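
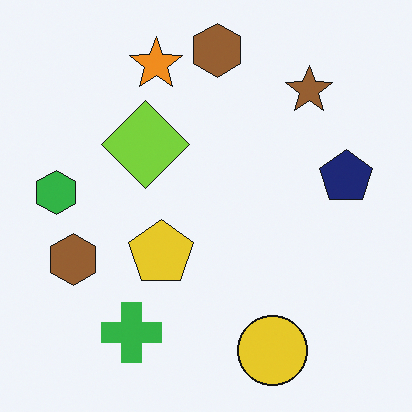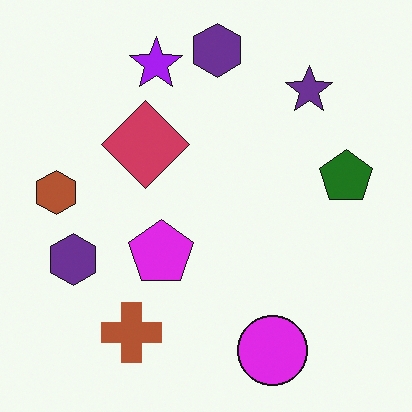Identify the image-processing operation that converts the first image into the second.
This is the original image hue-shifted through roughly half the color wheel.

Every shape's color has rotated by the same amount around the hue wheel — a uniform hue shift.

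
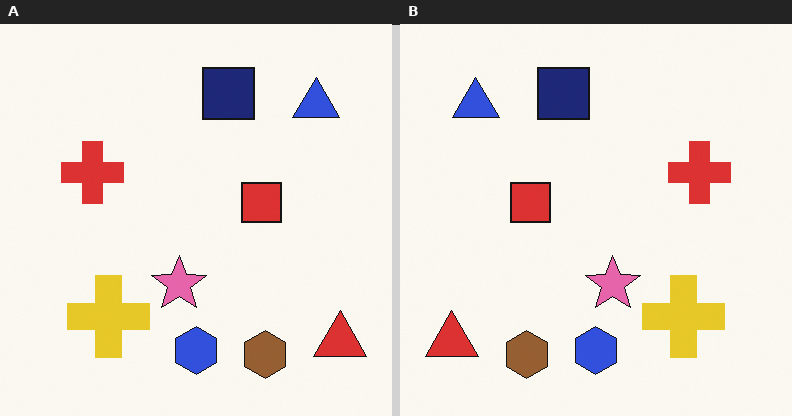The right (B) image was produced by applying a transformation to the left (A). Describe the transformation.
The image was flipped horizontally (left ↔ right).

The red triangle is in the bottom-right of the left (A) image and the bottom-left of the right (B) — shapes on opposite sides of the vertical midline have swapped in a mirror flip.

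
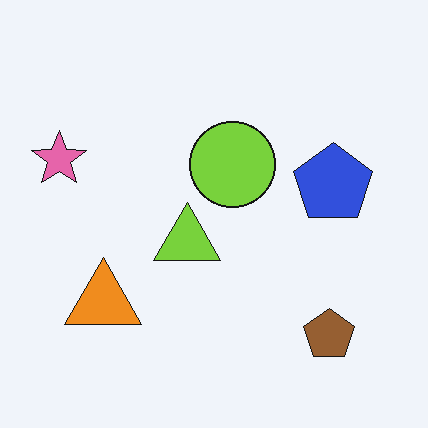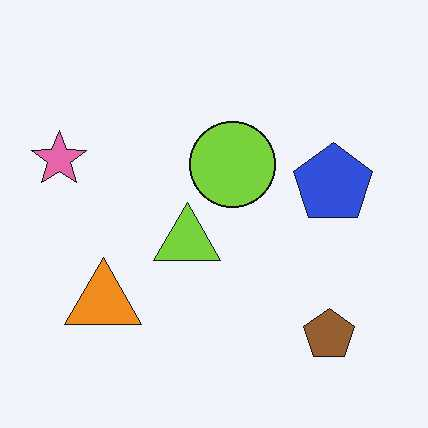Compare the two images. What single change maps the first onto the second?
JPEG-compressed with visible artifacts.

Blocky 8×8 compression artifacts appear around shape edges and the flat background shows ringing — characteristic JPEG degradation.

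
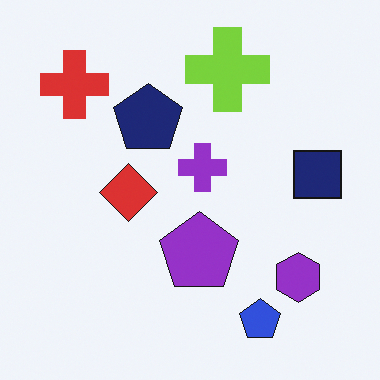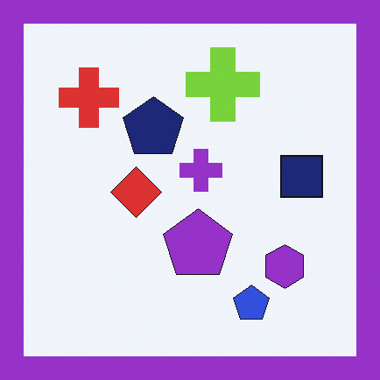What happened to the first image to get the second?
It was framed with a purple border.

A solid purple frame runs around the edge of the second image, with the content slightly shrunk inside it.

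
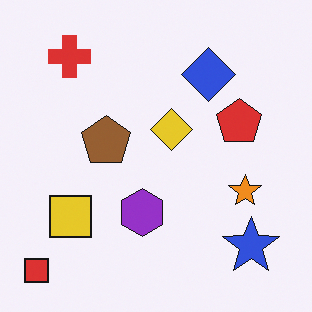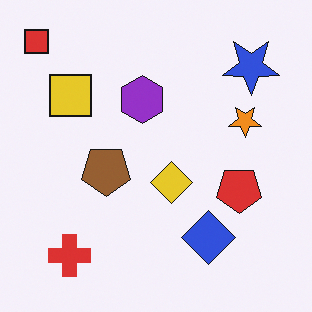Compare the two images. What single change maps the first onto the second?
The image was flipped vertically (top ↔ bottom).

The red square is in the bottom-left of the first image and the top-left of the second — shapes on opposite sides of the horizontal midline have swapped in a mirror flip.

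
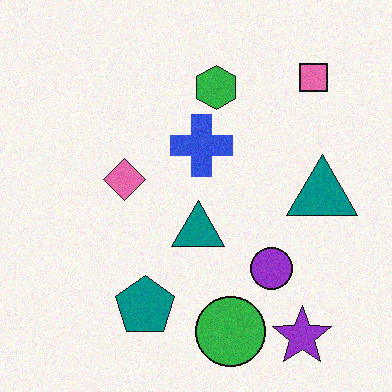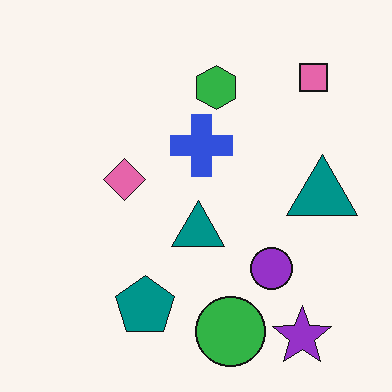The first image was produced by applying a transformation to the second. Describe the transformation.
The image was degraded with light additive noise.

Random speckle covers the whole image, including the flat background.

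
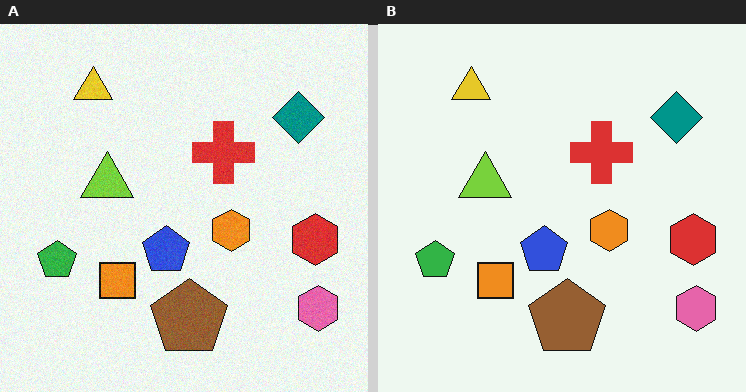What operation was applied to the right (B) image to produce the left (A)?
The transformation is: degraded with subtle gaussian noise.

Random speckle covers the whole image, including the flat background.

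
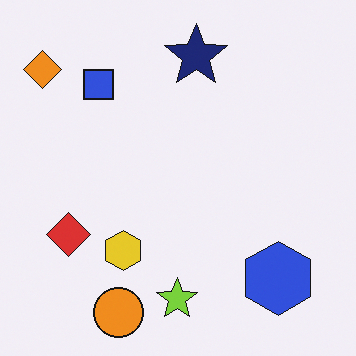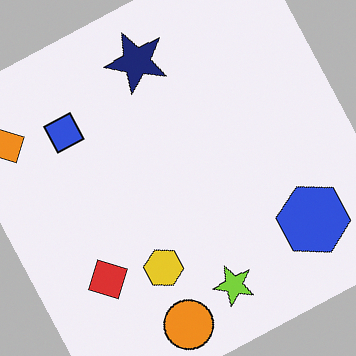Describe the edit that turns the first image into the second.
The image was rotated counter-clockwise by a moderate amount.

Every shape is tilted by the same angle and the image corners show triangular fill wedges — a whole-image rotation by a non-right angle.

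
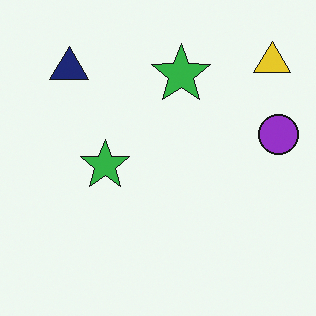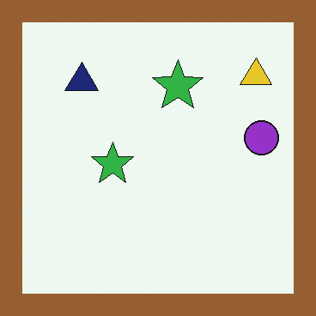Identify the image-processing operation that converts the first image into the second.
The second image is the first framed with a brown border.

A solid brown frame runs around the edge of the second image, with the content slightly shrunk inside it.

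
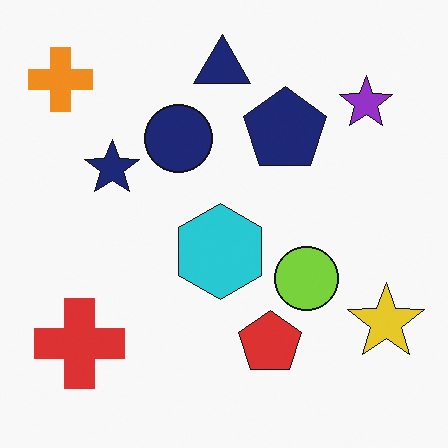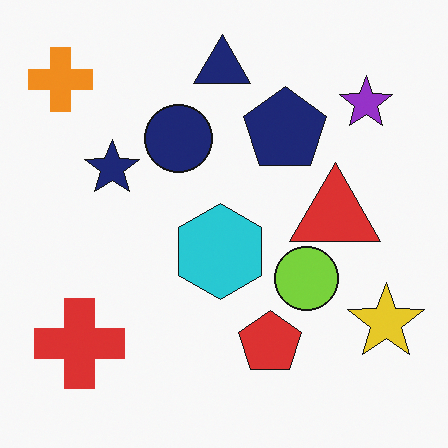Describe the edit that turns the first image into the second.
The second image is the first overlaid with an additional red triangle.

A red triangle appears in the second image that is absent from the first.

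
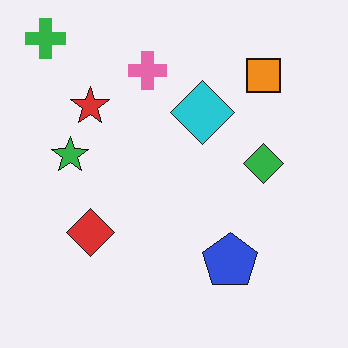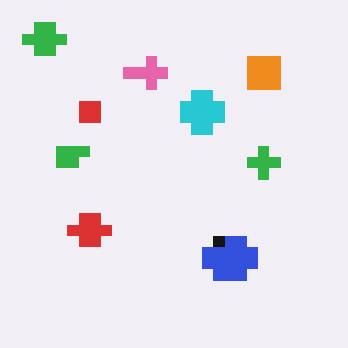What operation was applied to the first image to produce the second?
This is the original image coarsely pixelated.

Shapes are reduced to large square blocks; fine edges and outlines are lost — a downscale-then-upscale (mosaic) effect.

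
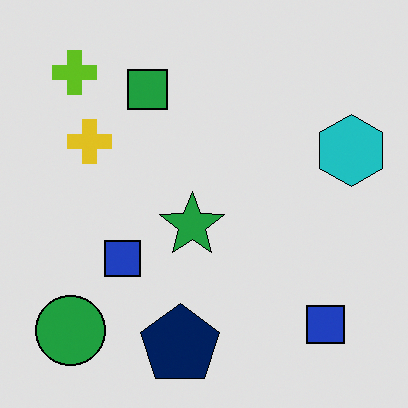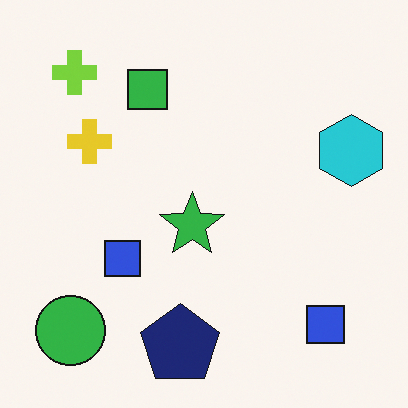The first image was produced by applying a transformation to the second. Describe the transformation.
This is the original image posterized to a reduced palette.

Each flat color has snapped to a coarser quantized level — most visibly, the near-white background has dropped to a flat grey.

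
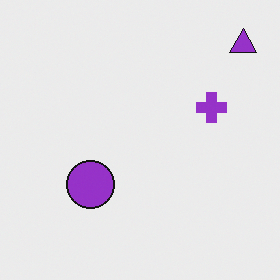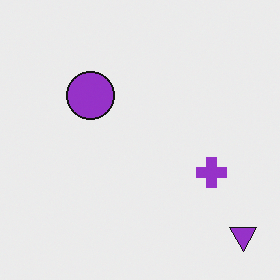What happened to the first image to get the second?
It was flipped vertically (top ↔ bottom).

The purple triangle is in the top-right of the first image and the bottom-right of the second — shapes on opposite sides of the horizontal midline have swapped in a mirror flip.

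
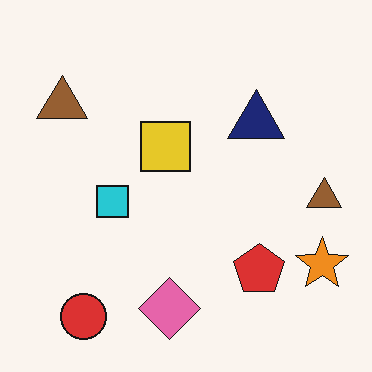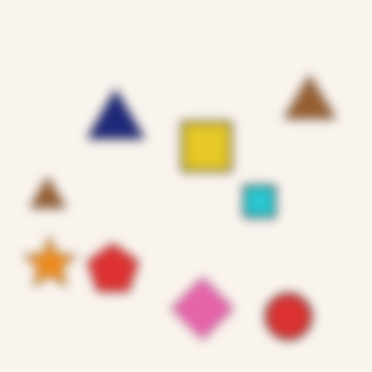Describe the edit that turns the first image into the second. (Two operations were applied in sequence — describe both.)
Flipped horizontally (left ↔ right), then strongly gaussian-blurred.

The orange star is in the bottom-right of the first image and the bottom-left of the second — shapes on opposite sides of the vertical midline have swapped in a mirror flip. Shape edges and outlines are uniformly softened across the whole image.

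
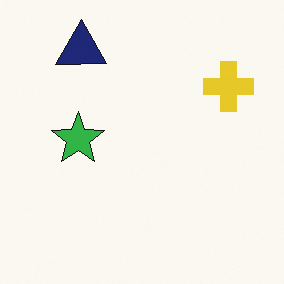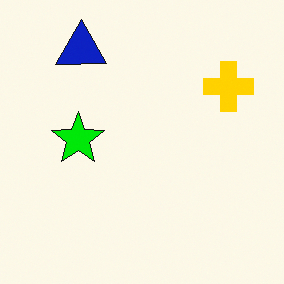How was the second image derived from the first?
Made much more vivid (saturation change).

All colors are more vivid — a global saturation change.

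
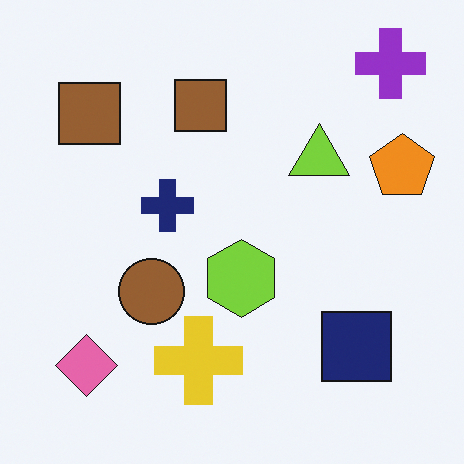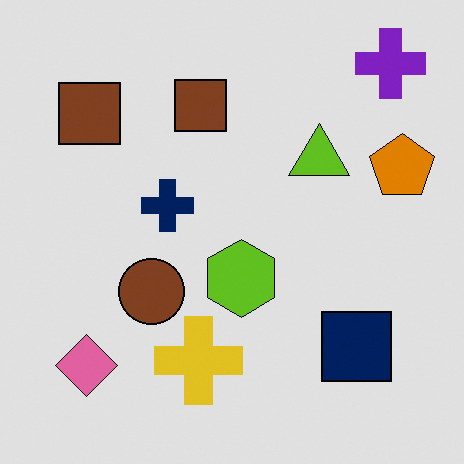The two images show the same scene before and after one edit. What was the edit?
Moderately posterized.

Each flat color has snapped to a coarser quantized level — most visibly, the near-white background has dropped to a flat grey.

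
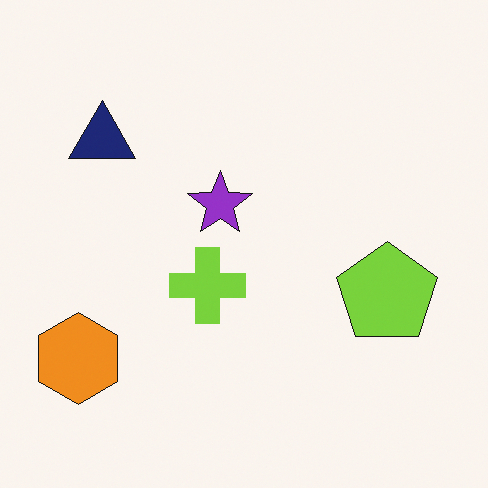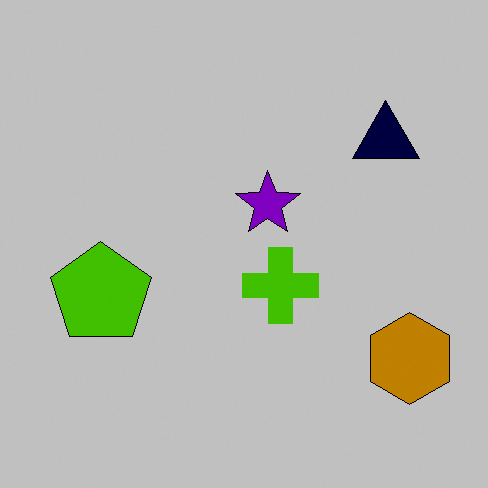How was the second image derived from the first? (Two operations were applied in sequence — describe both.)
The image was aggressively posterized, then flipped horizontally (left ↔ right).

Each flat color has snapped to a coarser quantized level — most visibly, the near-white background has dropped to a flat grey. The orange hexagon is in the bottom-left of the first image and the bottom-right of the second — shapes on opposite sides of the vertical midline have swapped in a mirror flip.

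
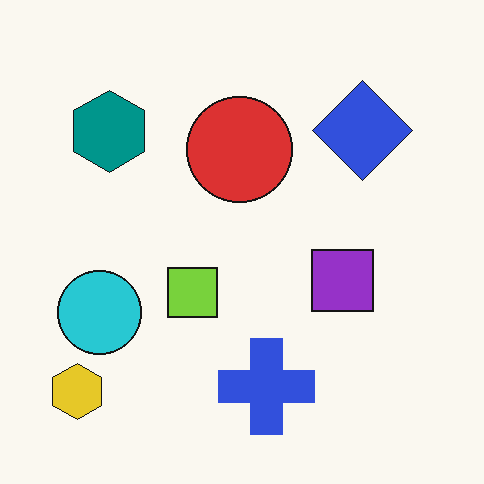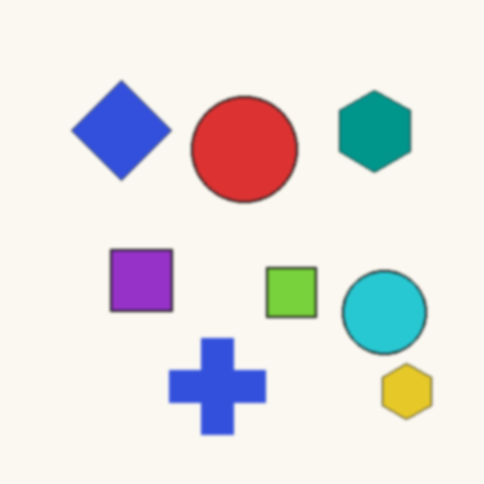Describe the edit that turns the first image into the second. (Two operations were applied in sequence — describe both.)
The transformation is: flipped horizontally (left ↔ right), then lightly blurred.

The yellow hexagon is in the bottom-left of the first image and the bottom-right of the second — shapes on opposite sides of the vertical midline have swapped in a mirror flip. Shape edges and outlines are uniformly softened across the whole image.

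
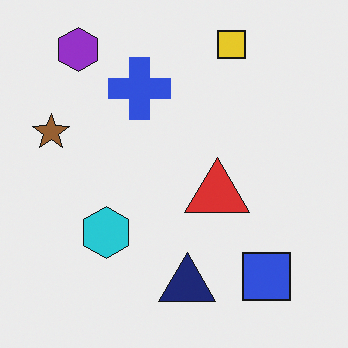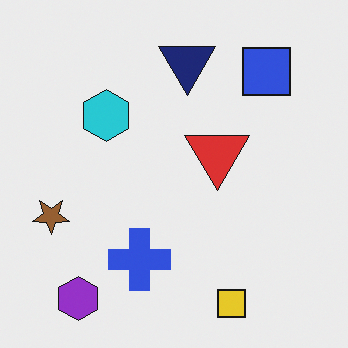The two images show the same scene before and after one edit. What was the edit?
It was flipped vertically (top ↔ bottom).

The yellow square is in the top of the first image and the bottom of the second — shapes on opposite sides of the horizontal midline have swapped in a mirror flip.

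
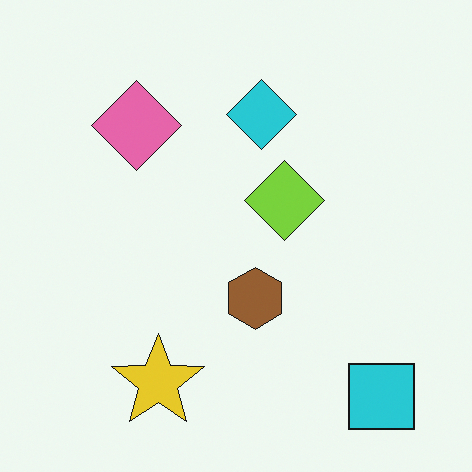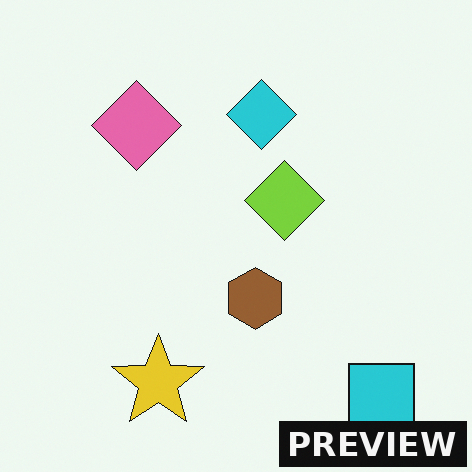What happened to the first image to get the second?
This is the original image watermarked with the text "PREVIEW" in the lower-right corner.

A dark label reading "PREVIEW" appears in the lower-right corner.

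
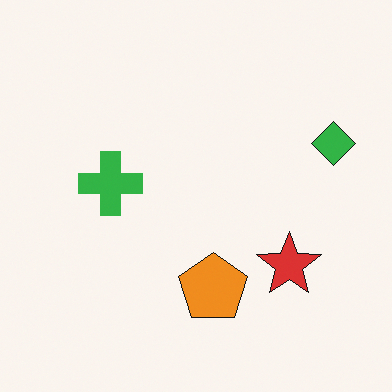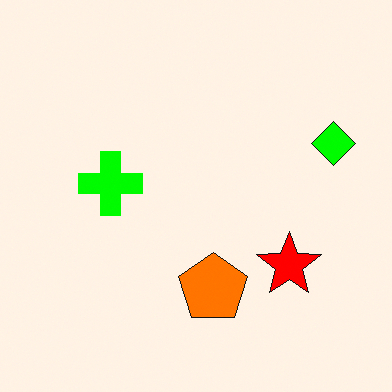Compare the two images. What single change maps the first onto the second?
It was made much more vivid (saturation change).

All colors are more vivid — a global saturation change.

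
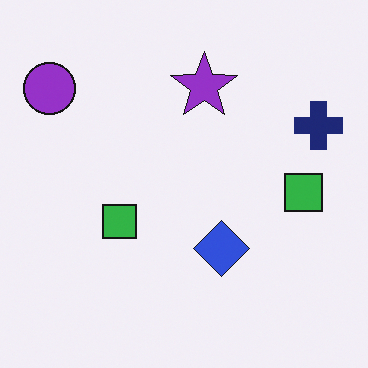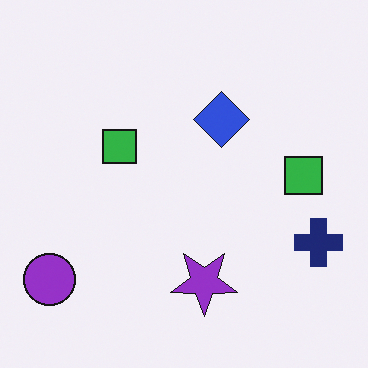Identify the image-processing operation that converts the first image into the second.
Flipped vertically (top ↔ bottom).

The purple star is in the top of the first image and the bottom of the second — shapes on opposite sides of the horizontal midline have swapped in a mirror flip.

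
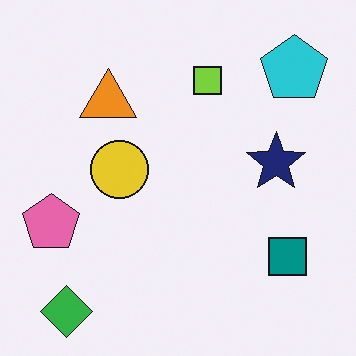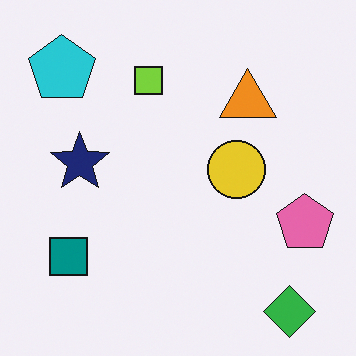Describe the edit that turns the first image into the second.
The image was flipped horizontally (left ↔ right).

The pink pentagon is in the left of the first image and the right of the second — shapes on opposite sides of the vertical midline have swapped in a mirror flip.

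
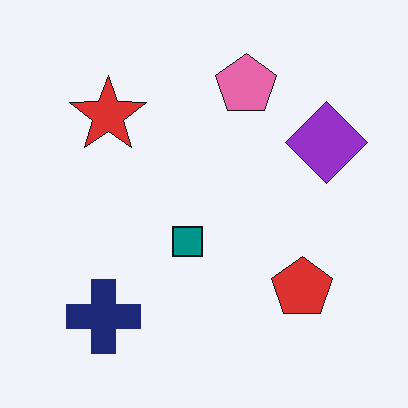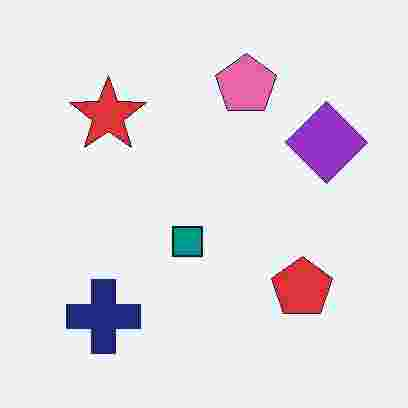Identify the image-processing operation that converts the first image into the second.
It was degraded with heavy JPEG compression.

Blocky 8×8 compression artifacts appear around shape edges and the flat background shows ringing — characteristic JPEG degradation.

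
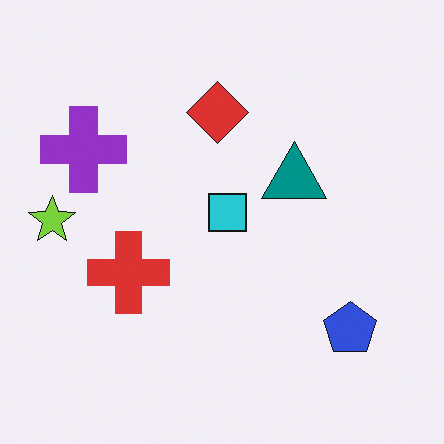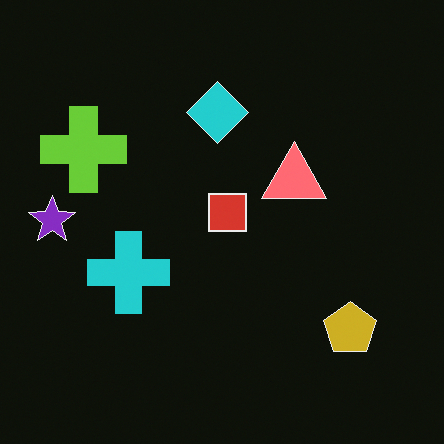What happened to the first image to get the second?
The image was color-inverted (negative).

The light background has become dark and every shape's color is its complement — a photographic negative.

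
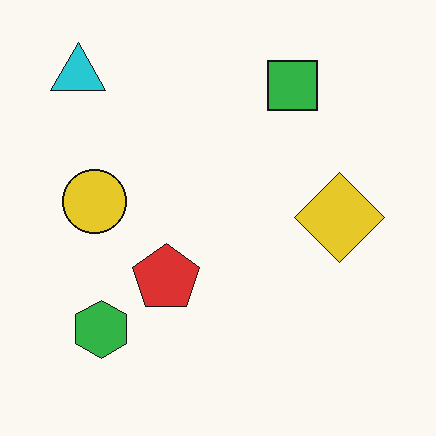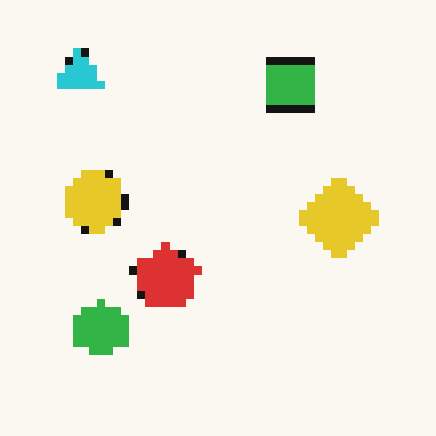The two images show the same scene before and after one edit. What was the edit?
Moderately pixelated.

Shapes are reduced to large square blocks; fine edges and outlines are lost — a downscale-then-upscale (mosaic) effect.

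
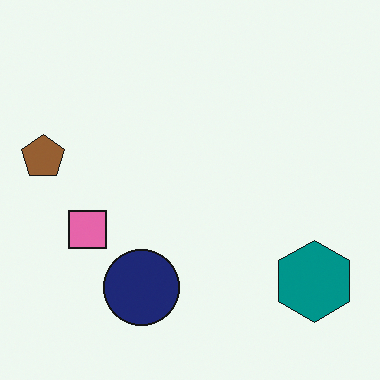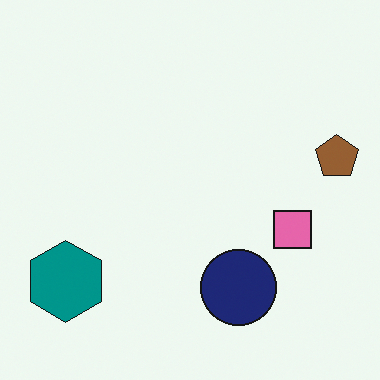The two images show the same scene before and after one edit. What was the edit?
The second image is the first flipped horizontally (left ↔ right).

The brown pentagon is in the left of the first image and the right of the second — shapes on opposite sides of the vertical midline have swapped in a mirror flip.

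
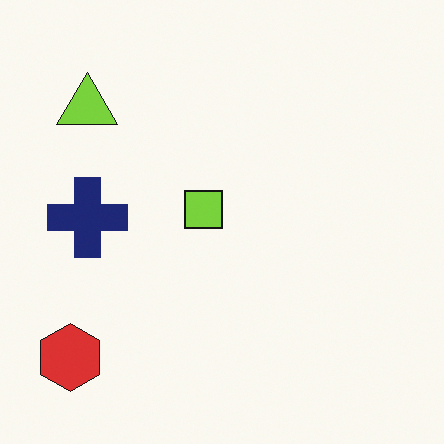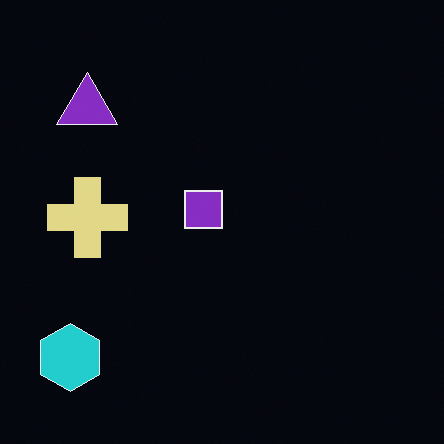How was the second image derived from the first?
It was color-inverted (negative).

The light background has become dark and every shape's color is its complement — a photographic negative.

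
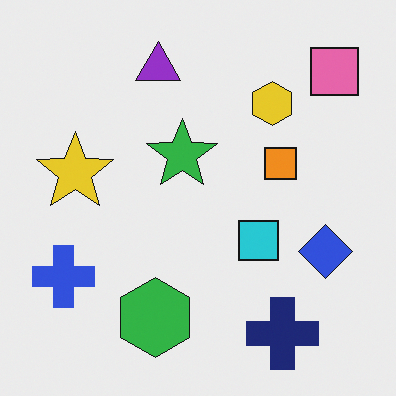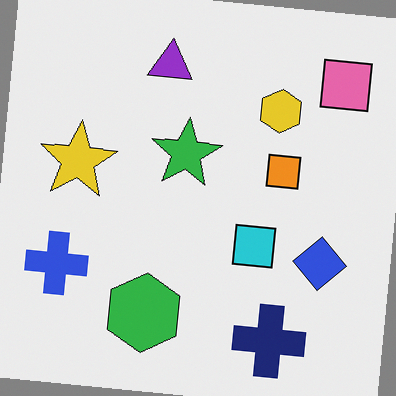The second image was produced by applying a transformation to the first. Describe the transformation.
This is the original image rotated clockwise by a slight angle.

Every shape is tilted by the same angle and the image corners show triangular fill wedges — a whole-image rotation by a non-right angle.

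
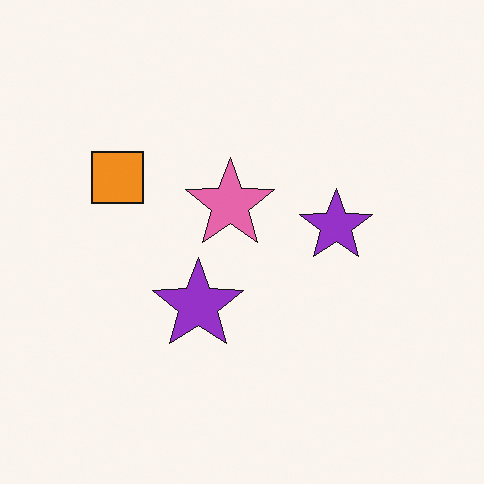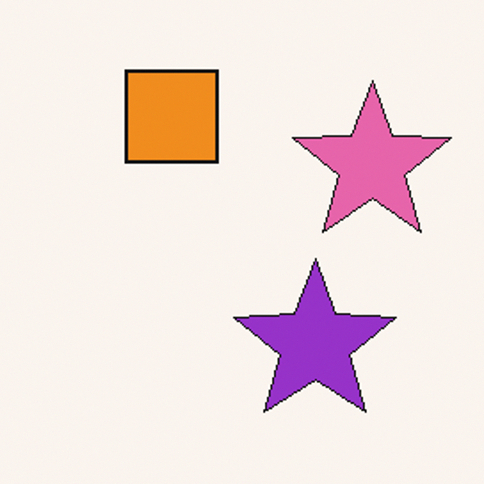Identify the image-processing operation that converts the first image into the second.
Cropped to a noticeably smaller region and rescaled.

The visible shapes are larger and the field of view is narrower; shapes near the original edges may be partly or wholly outside the frame — a crop-and-rescale.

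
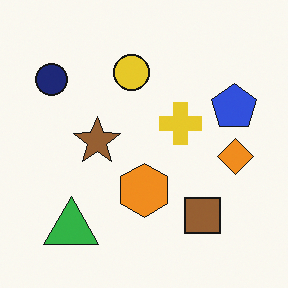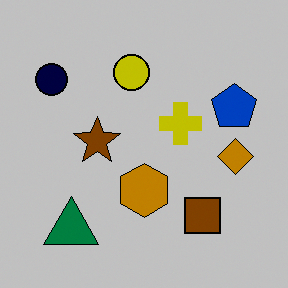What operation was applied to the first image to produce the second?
The transformation is: heavily posterized to just a handful of flat colors.

Each flat color has snapped to a coarser quantized level — most visibly, the near-white background has dropped to a flat grey.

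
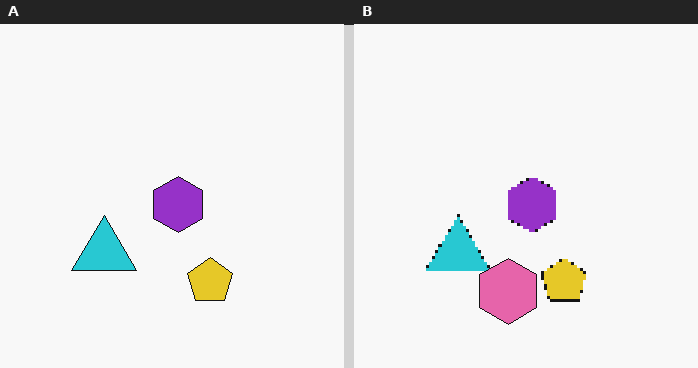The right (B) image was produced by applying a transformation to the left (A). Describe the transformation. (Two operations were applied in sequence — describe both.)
The transformation is: mildly pixelated, then overlaid with an additional pink hexagon.

Shapes are reduced to large square blocks; fine edges and outlines are lost — a downscale-then-upscale (mosaic) effect. A pink hexagon appears in the right (B) image that is absent from the left (A).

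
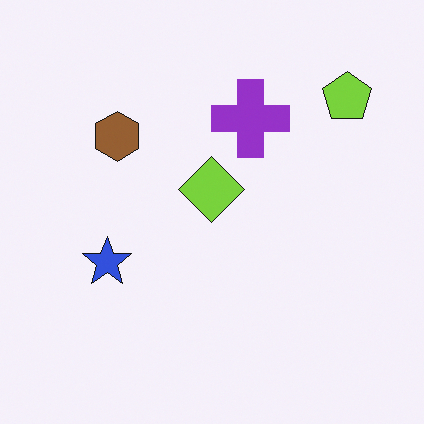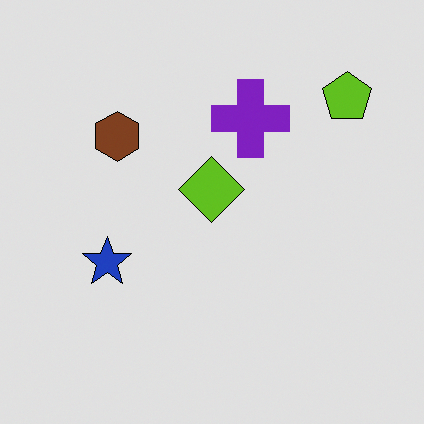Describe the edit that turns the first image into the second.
The transformation is: posterized to a reduced palette.

Each flat color has snapped to a coarser quantized level — most visibly, the near-white background has dropped to a flat grey.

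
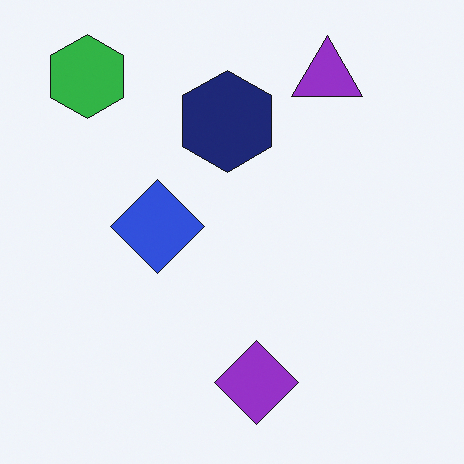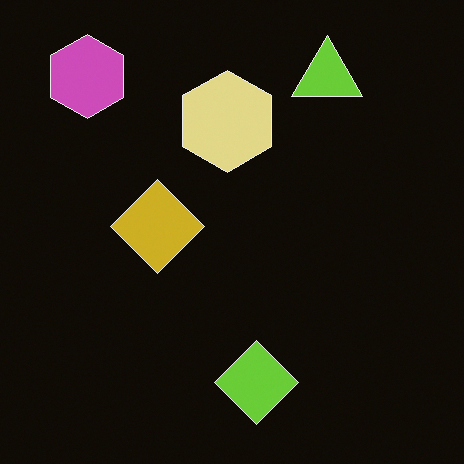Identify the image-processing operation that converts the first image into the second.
It was color-inverted (negative).

The light background has become dark and every shape's color is its complement — a photographic negative.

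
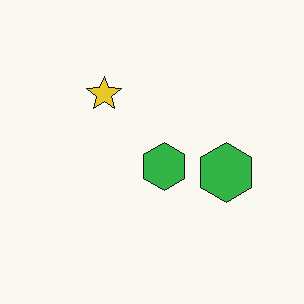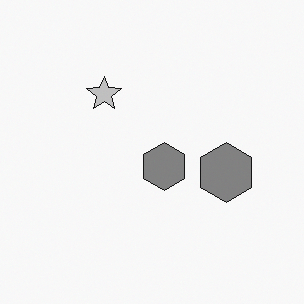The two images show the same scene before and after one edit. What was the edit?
The image was converted to grayscale.

All color is removed — every shape is now a shade of grey.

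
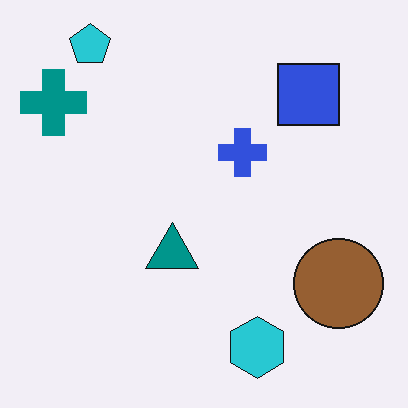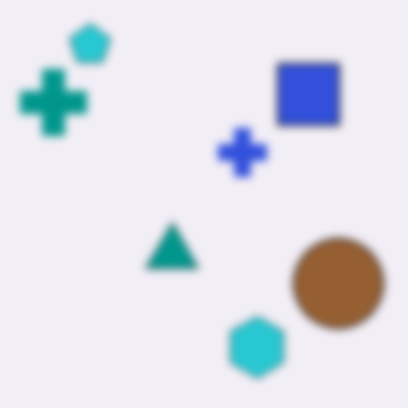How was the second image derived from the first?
The image was moderately blurred.

Shape edges and outlines are uniformly softened across the whole image.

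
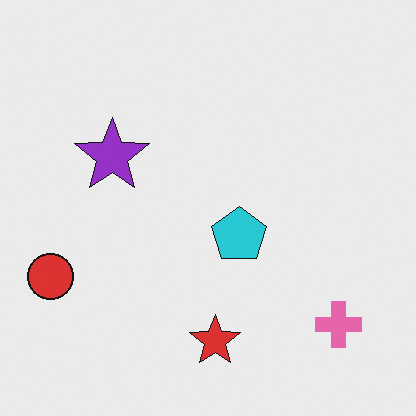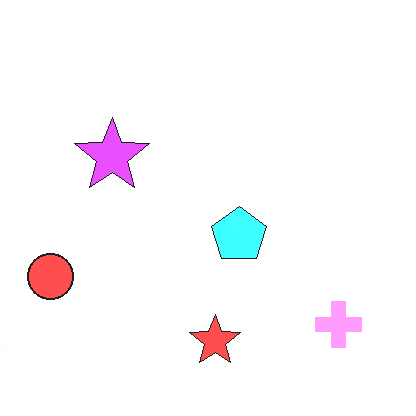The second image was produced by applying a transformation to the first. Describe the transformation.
This is the original image brightened a lot.

Every pixel — background and shapes alike — is uniformly brightened.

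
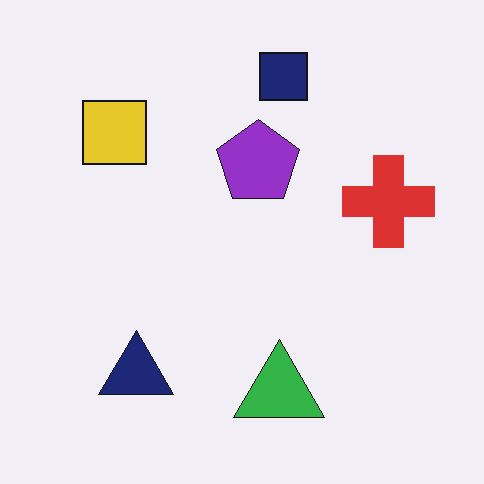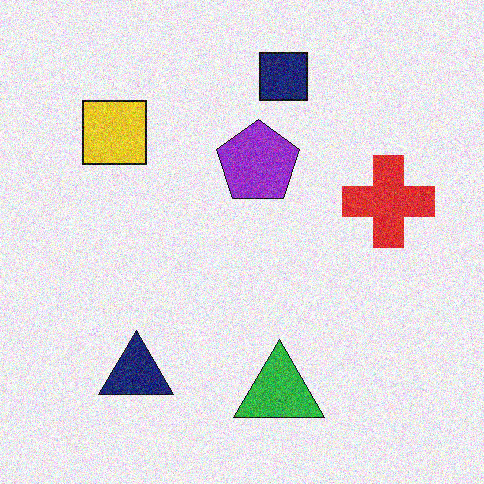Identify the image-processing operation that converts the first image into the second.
This is the original image degraded with visible gaussian noise.

Random speckle covers the whole image, including the flat background.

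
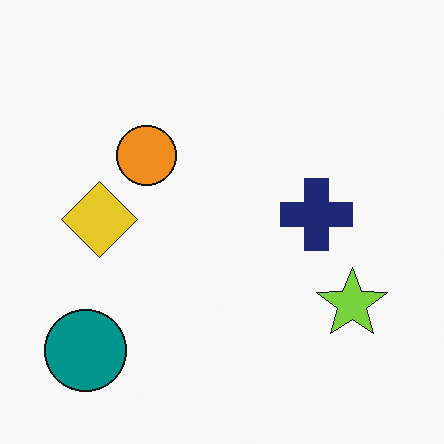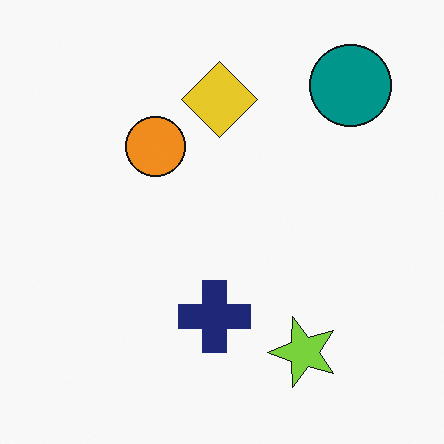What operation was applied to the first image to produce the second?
It was transposed (reflected across the top-left ↔ bottom-right diagonal).

Shapes have swapped their row and column positions — what was in the top-right is now in the bottom-left — a diagonal reflection.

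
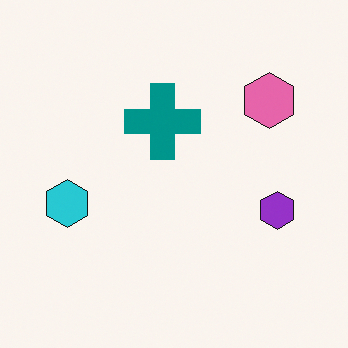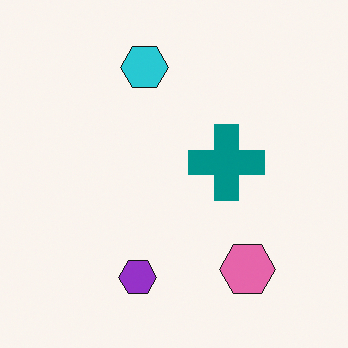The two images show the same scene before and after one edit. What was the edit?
Rotated 90° clockwise.

The pink hexagon sits in the top-right of the first image and the bottom-right of the second — consistent with a whole-image 90° clockwise rotation.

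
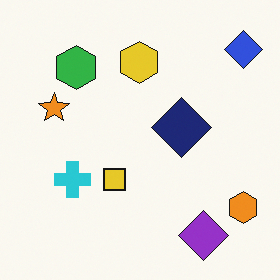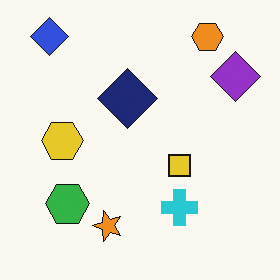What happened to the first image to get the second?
This is the original image rotated 90° counter-clockwise.

The blue diamond sits in the top-right of the first image and the top-left of the second — consistent with a whole-image 90° counter-clockwise rotation.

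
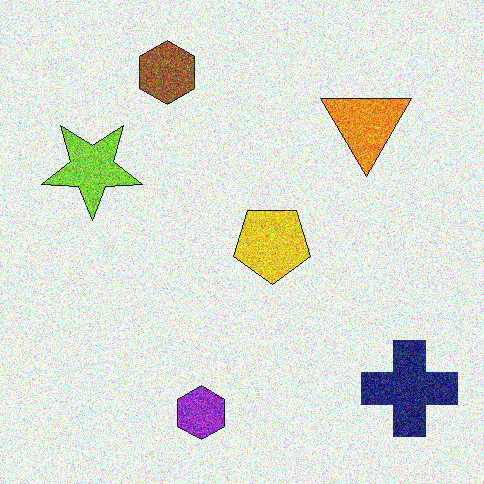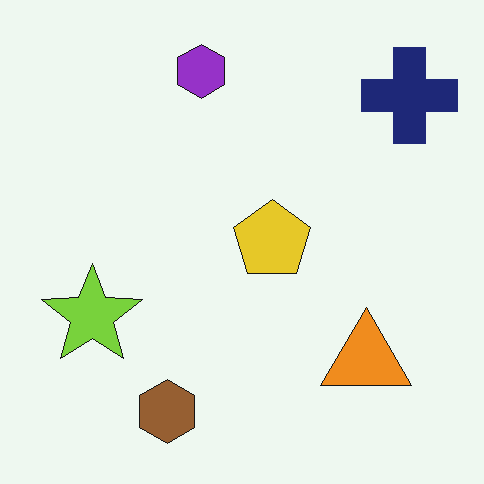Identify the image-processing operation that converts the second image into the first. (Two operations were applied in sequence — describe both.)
Flipped vertically (top ↔ bottom), then degraded with strong gaussian noise.

The purple hexagon is in the top of the second image and the bottom of the first — shapes on opposite sides of the horizontal midline have swapped in a mirror flip. Random speckle covers the whole image, including the flat background.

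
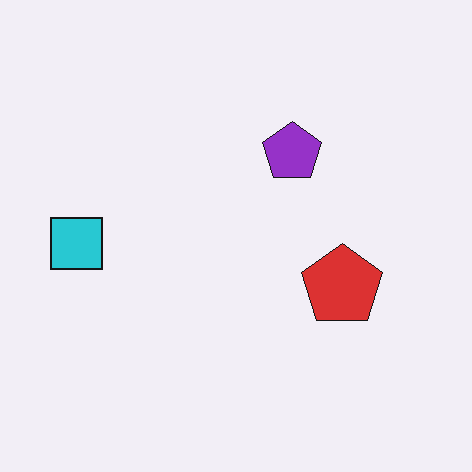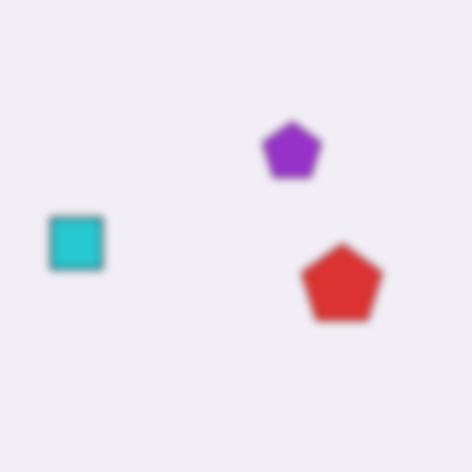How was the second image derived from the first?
The second image is the first noticeably gaussian-blurred.

Shape edges and outlines are uniformly softened across the whole image.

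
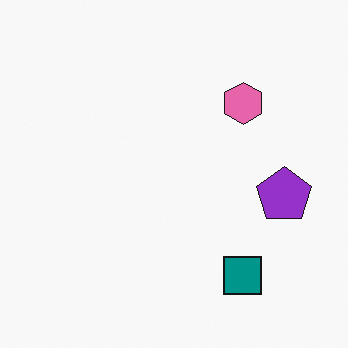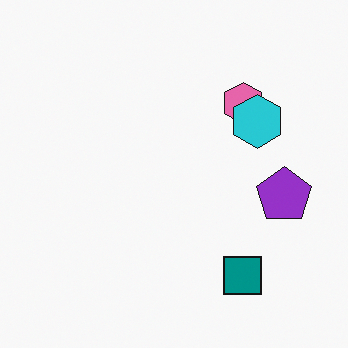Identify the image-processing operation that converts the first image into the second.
It was overlaid with an additional cyan hexagon.

A cyan hexagon appears in the second image that is absent from the first.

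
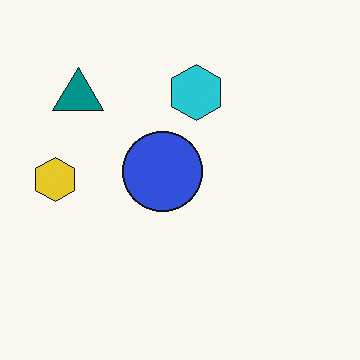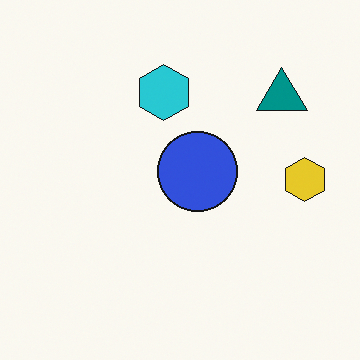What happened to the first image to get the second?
The second image is the first flipped horizontally (left ↔ right).

The yellow hexagon is in the left of the first image and the right of the second — shapes on opposite sides of the vertical midline have swapped in a mirror flip.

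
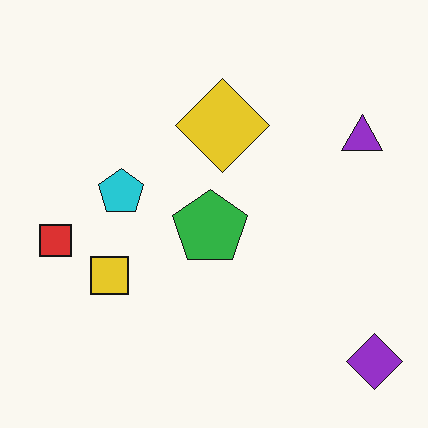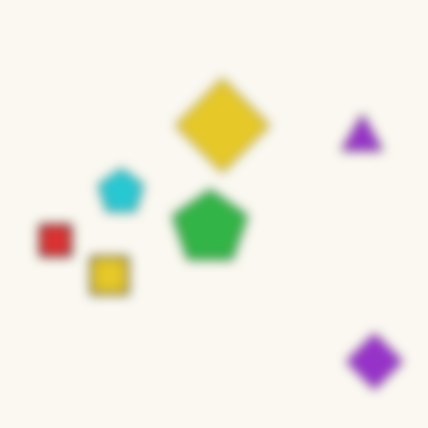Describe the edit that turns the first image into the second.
It was heavily blurred.

Shape edges and outlines are uniformly softened across the whole image.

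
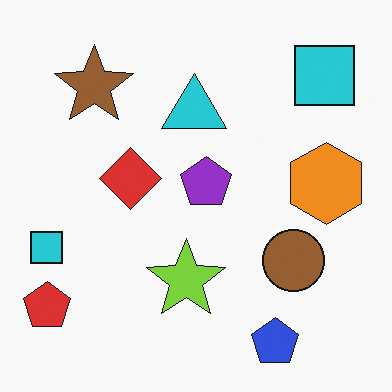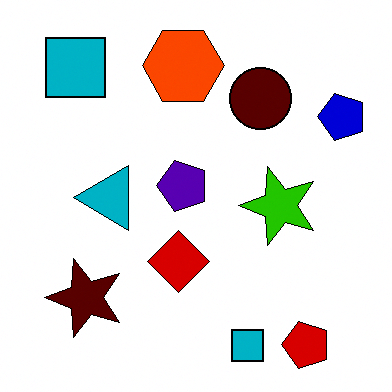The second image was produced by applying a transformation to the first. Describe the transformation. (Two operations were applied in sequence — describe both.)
Rotated 90° counter-clockwise, then boosted in contrast.

The red pentagon sits in the bottom-left of the first image and the bottom-right of the second — consistent with a whole-image 90° counter-clockwise rotation. Tones are pushed away from mid-grey across the whole image — a global contrast change.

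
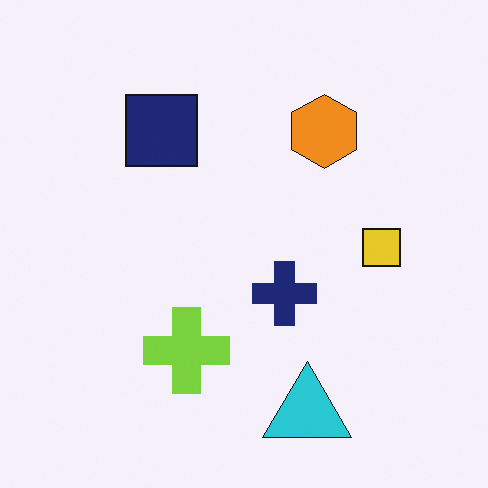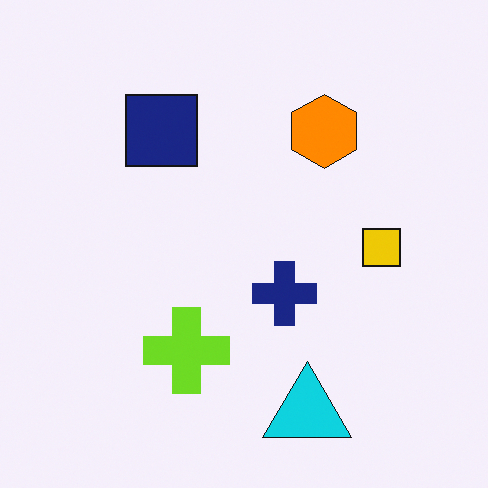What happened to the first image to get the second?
It was slightly oversaturated.

All colors are more vivid — a global saturation change.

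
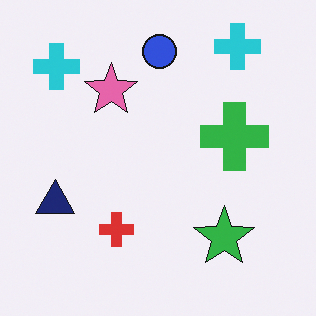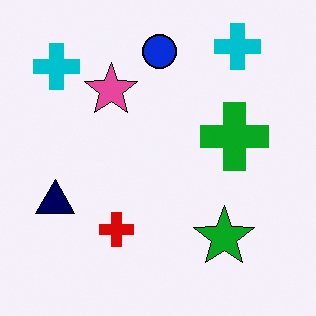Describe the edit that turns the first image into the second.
Given slightly increased contrast.

Tones are pushed away from mid-grey across the whole image — a global contrast change.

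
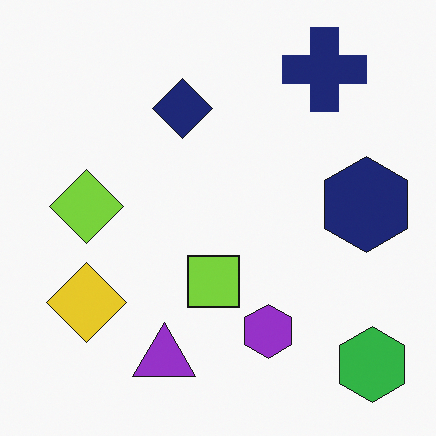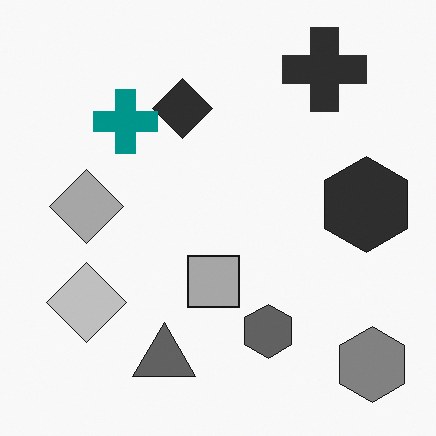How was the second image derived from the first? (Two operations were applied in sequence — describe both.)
Converted to grayscale, then overlaid with an additional teal cross.

All color is removed — every shape is now a shade of grey. A teal cross appears in the second image that is absent from the first.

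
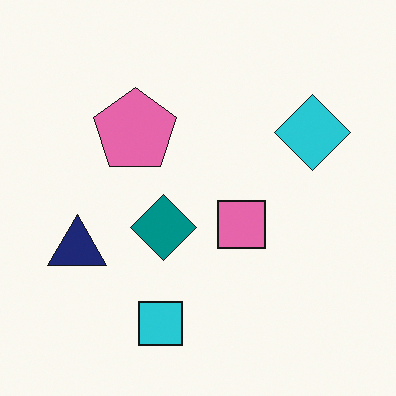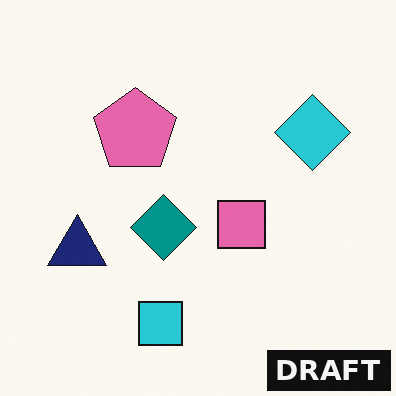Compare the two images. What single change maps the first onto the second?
The transformation is: watermarked with the text "DRAFT" in the lower-right corner.

A dark label reading "DRAFT" appears in the lower-right corner.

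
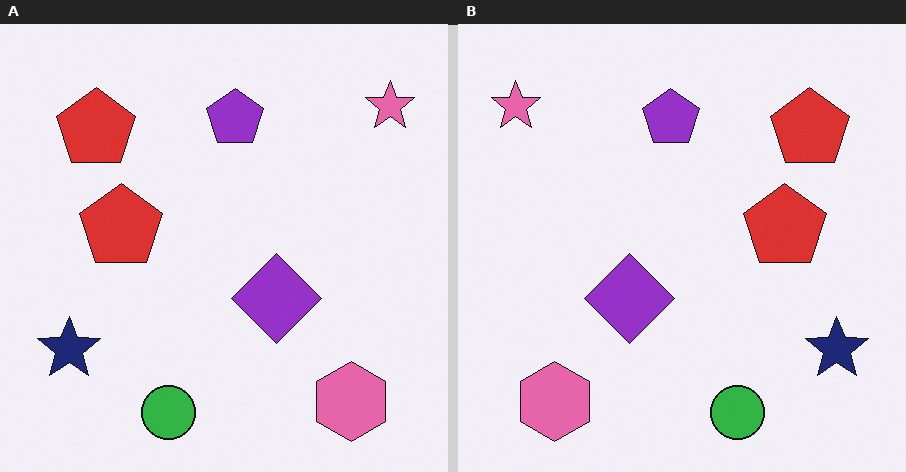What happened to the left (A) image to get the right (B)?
Flipped horizontally (left ↔ right).

The pink star is in the top-right of the left (A) image and the top-left of the right (B) — shapes on opposite sides of the vertical midline have swapped in a mirror flip.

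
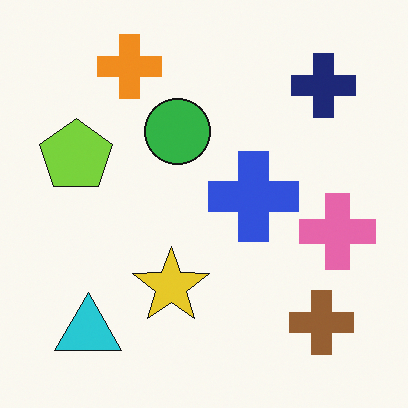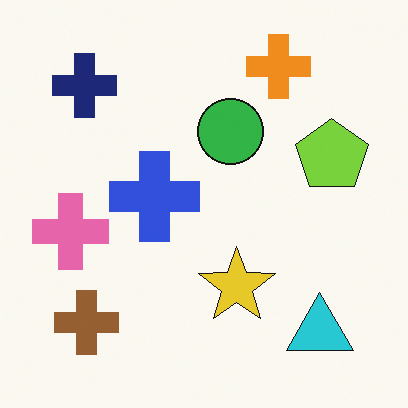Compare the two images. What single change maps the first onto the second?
The second image is the first flipped horizontally (left ↔ right).

The pink cross is in the right of the first image and the left of the second — shapes on opposite sides of the vertical midline have swapped in a mirror flip.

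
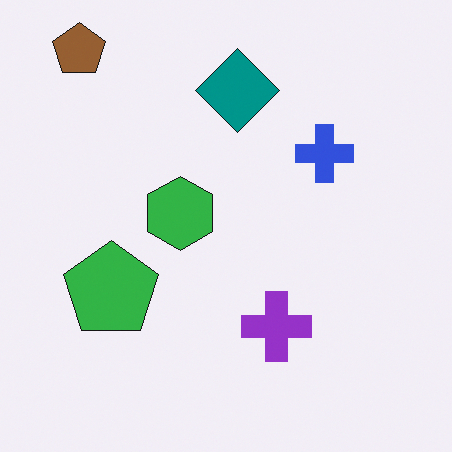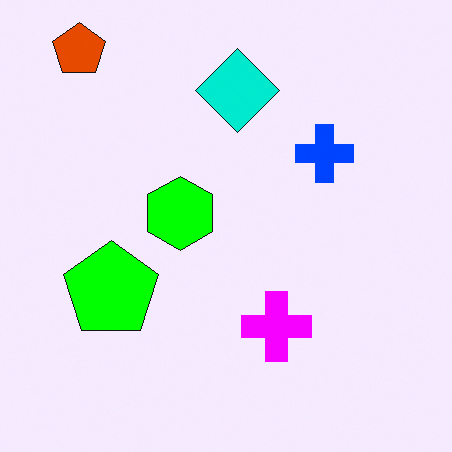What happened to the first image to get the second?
It was made much more vivid (saturation change).

All colors are more vivid — a global saturation change.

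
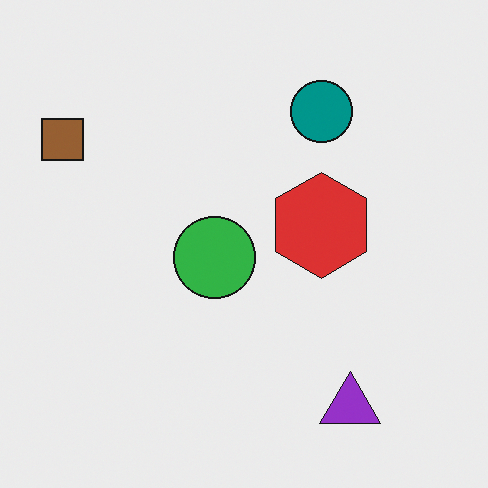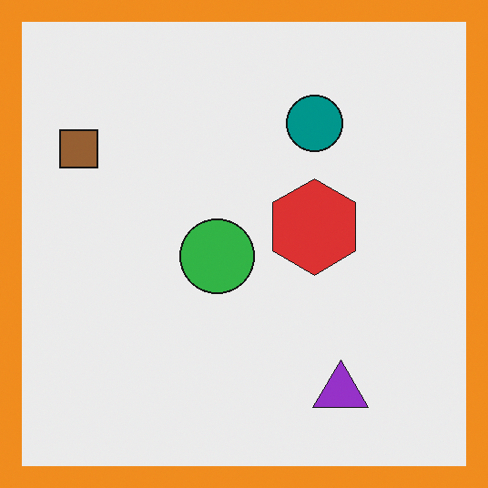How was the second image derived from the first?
The transformation is: framed with a orange border.

A solid orange frame runs around the edge of the second image, with the content slightly shrunk inside it.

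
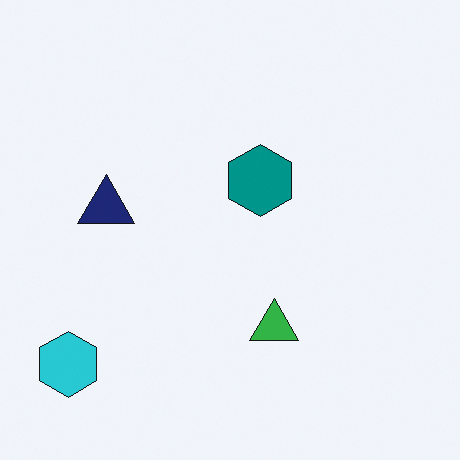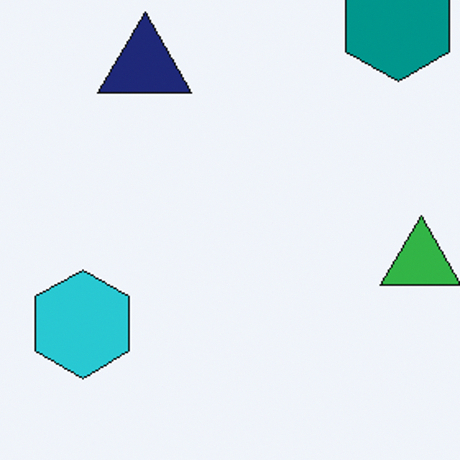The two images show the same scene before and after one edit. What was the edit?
It was cropped tightly and scaled back up.

The visible shapes are larger and the field of view is narrower; shapes near the original edges may be partly or wholly outside the frame — a crop-and-rescale.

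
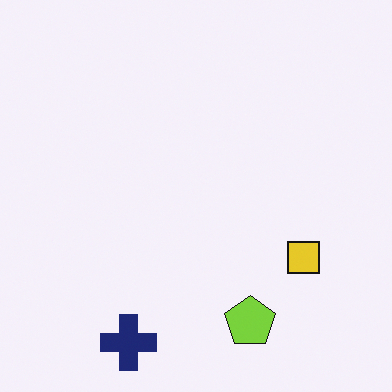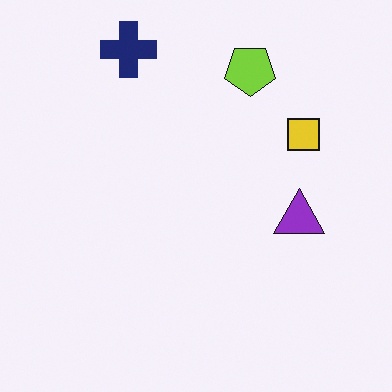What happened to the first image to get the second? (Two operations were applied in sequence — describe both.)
Flipped vertically (top ↔ bottom), then overlaid with an additional purple triangle.

The navy cross is in the bottom-left of the first image and the top-left of the second — shapes on opposite sides of the horizontal midline have swapped in a mirror flip. A purple triangle appears in the second image that is absent from the first.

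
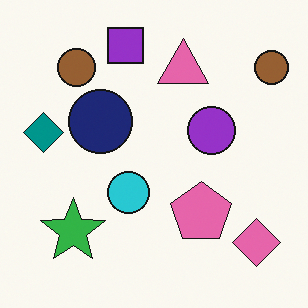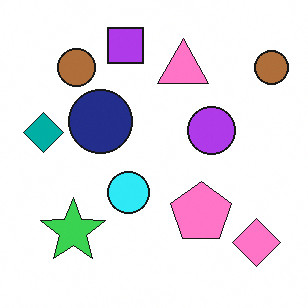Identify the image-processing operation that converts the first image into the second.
This is the original image slightly brightened.

Every pixel — background and shapes alike — is uniformly brightened.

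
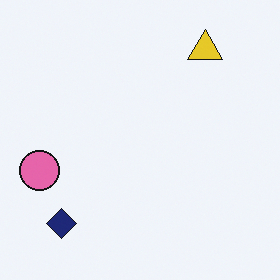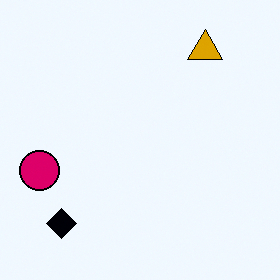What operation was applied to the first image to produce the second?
This is the original image given much higher contrast.

Tones are pushed away from mid-grey across the whole image — a global contrast change.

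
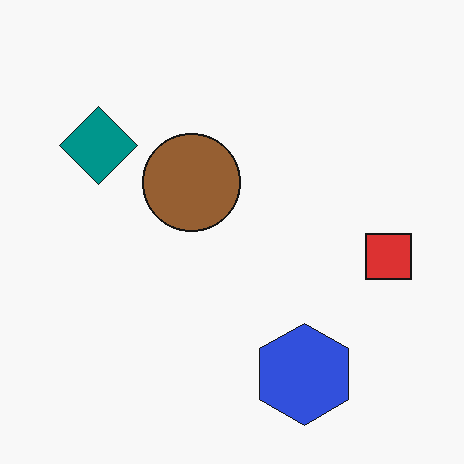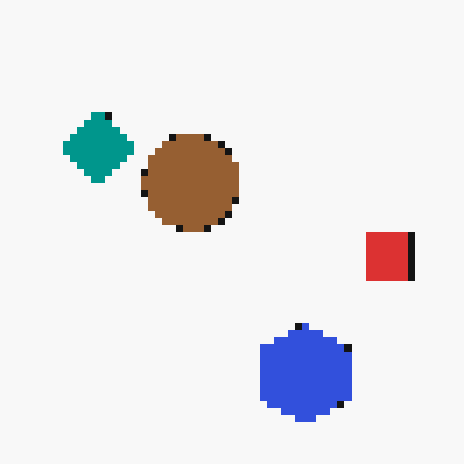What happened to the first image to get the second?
It was pixelated into visible square blocks.

Shapes are reduced to large square blocks; fine edges and outlines are lost — a downscale-then-upscale (mosaic) effect.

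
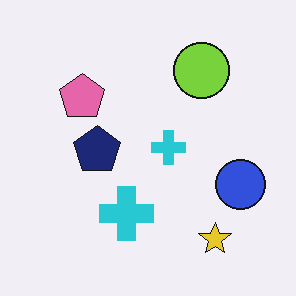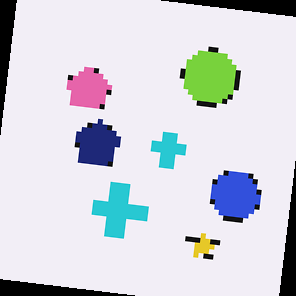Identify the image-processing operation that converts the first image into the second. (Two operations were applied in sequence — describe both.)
This is the original image mildly pixelated, then rotated clockwise by a slight angle.

Shapes are reduced to large square blocks; fine edges and outlines are lost — a downscale-then-upscale (mosaic) effect. Every shape is tilted by the same angle and the image corners show triangular fill wedges — a whole-image rotation by a non-right angle.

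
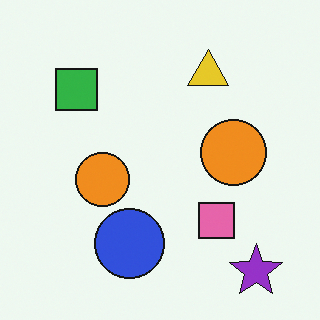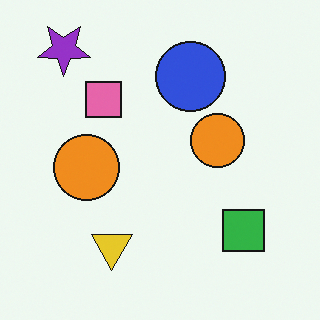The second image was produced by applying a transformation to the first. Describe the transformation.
The transformation is: rotated 180°.

The purple star sits in the bottom-right of the first image and the top-left of the second — consistent with a whole-image 180° rotation.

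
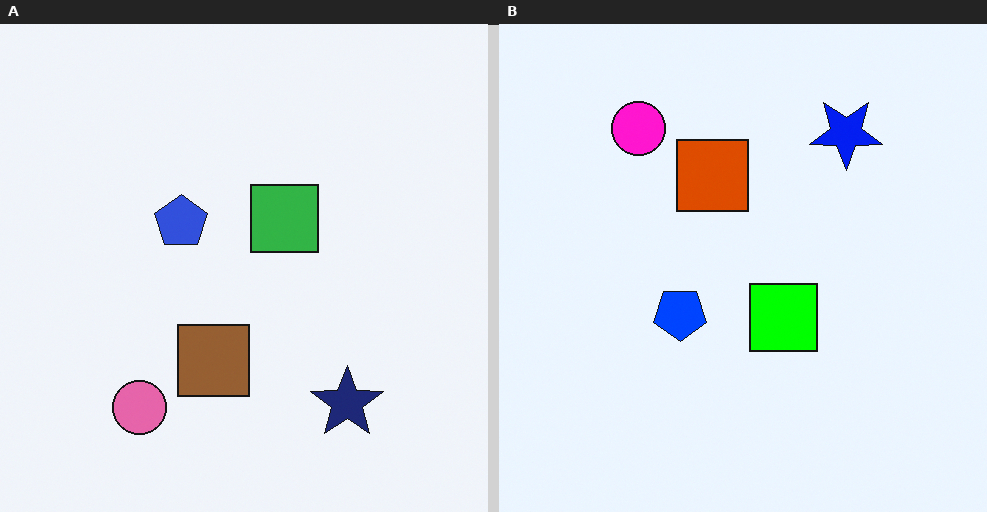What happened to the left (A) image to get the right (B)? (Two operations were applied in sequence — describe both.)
The transformation is: flipped vertically (top ↔ bottom), then made much more vivid (saturation change).

The pink circle is in the bottom-left of the left (A) image and the top-left of the right (B) — shapes on opposite sides of the horizontal midline have swapped in a mirror flip. All colors are more vivid — a global saturation change.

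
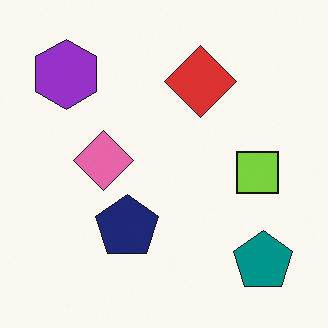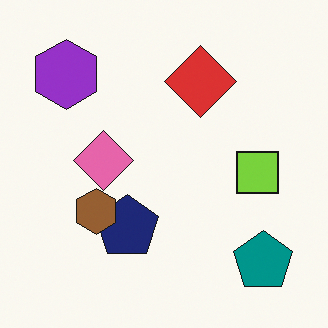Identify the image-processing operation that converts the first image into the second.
The transformation is: overlaid with an additional brown hexagon.

A brown hexagon appears in the second image that is absent from the first.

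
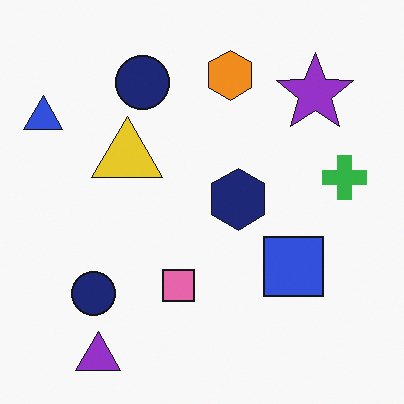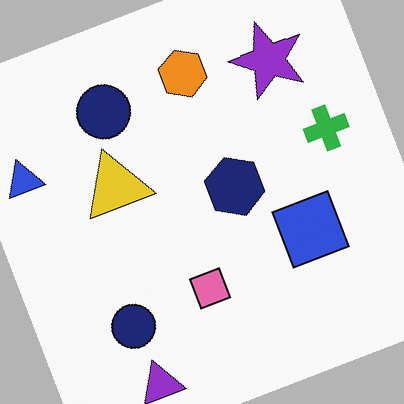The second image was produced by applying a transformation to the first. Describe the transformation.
The second image is the first rotated counter-clockwise by a clearly visible amount.

Every shape is tilted by the same angle and the image corners show triangular fill wedges — a whole-image rotation by a non-right angle.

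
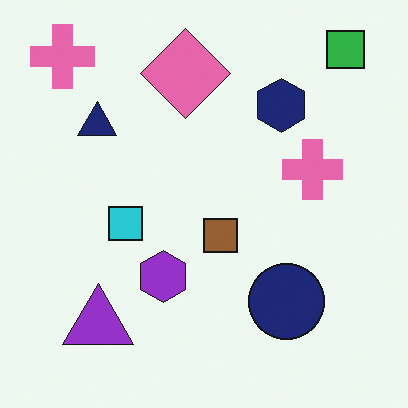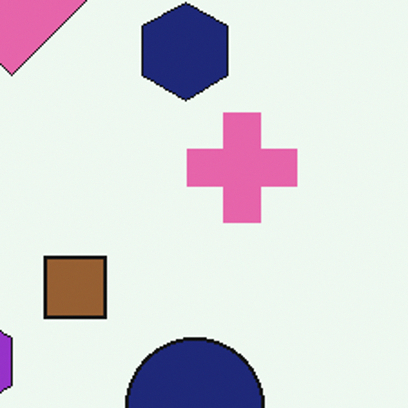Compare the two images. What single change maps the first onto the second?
The second image is the first cropped to a noticeably smaller region and rescaled.

The visible shapes are larger and the field of view is narrower; shapes near the original edges may be partly or wholly outside the frame — a crop-and-rescale.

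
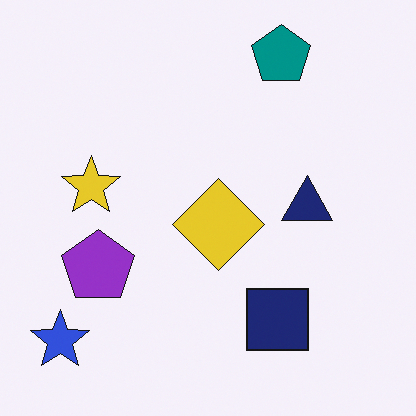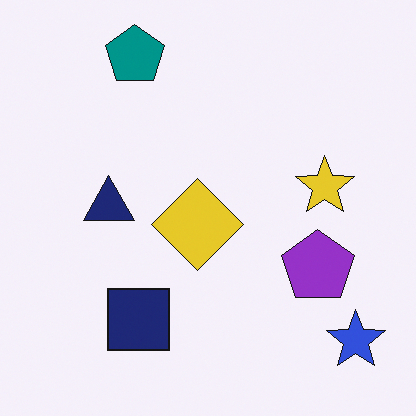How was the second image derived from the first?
The image was flipped horizontally (left ↔ right).

The blue star is in the bottom-left of the first image and the bottom-right of the second — shapes on opposite sides of the vertical midline have swapped in a mirror flip.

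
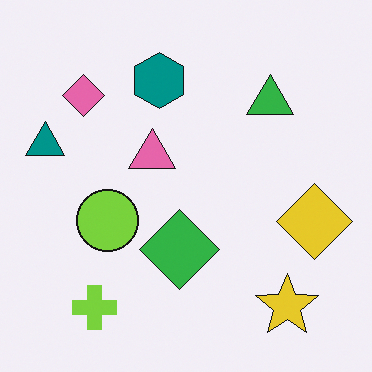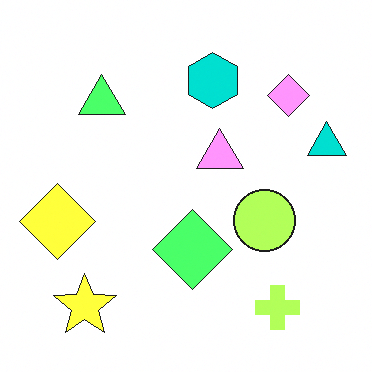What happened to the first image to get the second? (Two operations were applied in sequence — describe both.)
The transformation is: flipped horizontally (left ↔ right), then brightened a lot.

The teal triangle is in the left of the first image and the right of the second — shapes on opposite sides of the vertical midline have swapped in a mirror flip. Every pixel — background and shapes alike — is uniformly brightened.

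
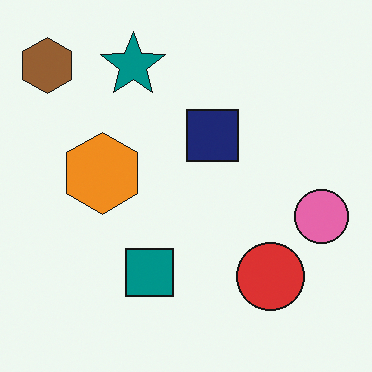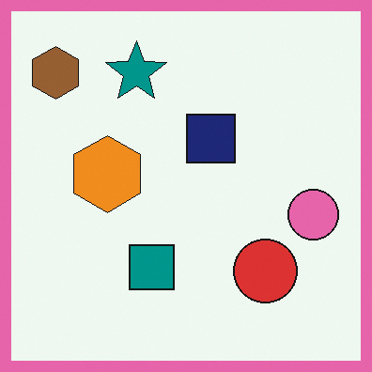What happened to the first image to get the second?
This is the original image framed with a pink border.

A solid pink frame runs around the edge of the second image, with the content slightly shrunk inside it.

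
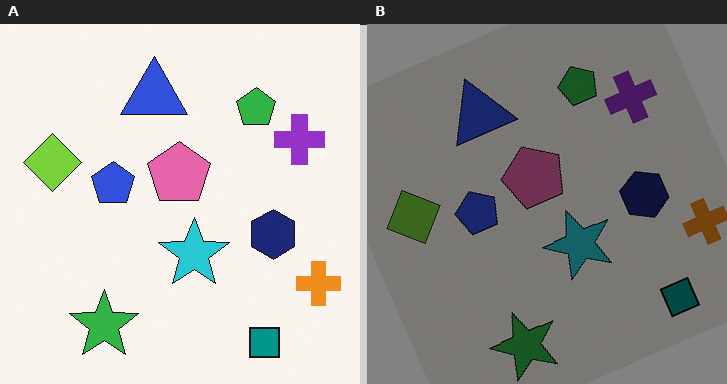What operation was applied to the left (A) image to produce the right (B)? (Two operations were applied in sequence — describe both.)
Noticeably darkened, then rotated counter-clockwise by a moderate amount.

Every pixel — background and shapes alike — is uniformly darkened. Every shape is tilted by the same angle and the image corners show triangular fill wedges — a whole-image rotation by a non-right angle.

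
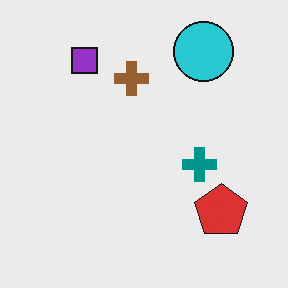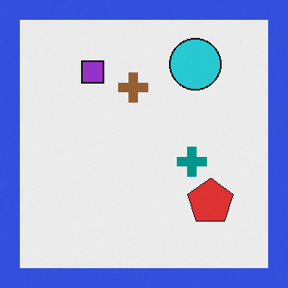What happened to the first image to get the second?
It was framed with a blue border.

A solid blue frame runs around the edge of the second image, with the content slightly shrunk inside it.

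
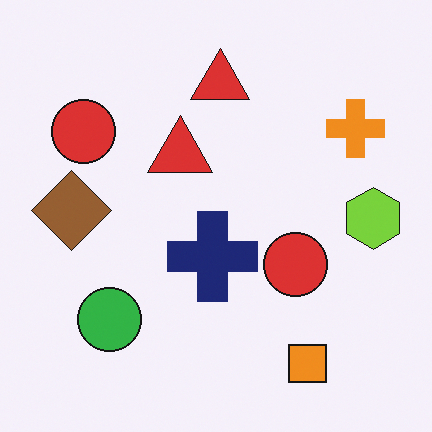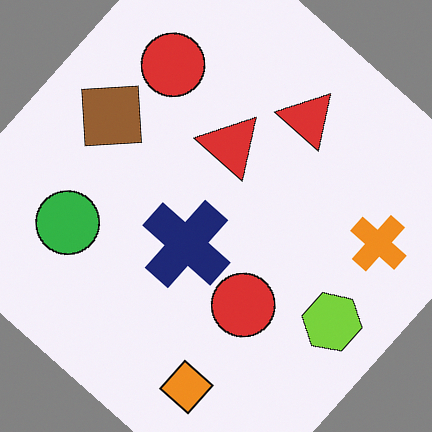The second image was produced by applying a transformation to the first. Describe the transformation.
The second image is the first rotated clockwise by a large amount — several tens of degrees.

Every shape is tilted by the same angle and the image corners show triangular fill wedges — a whole-image rotation by a non-right angle.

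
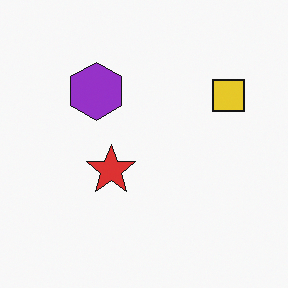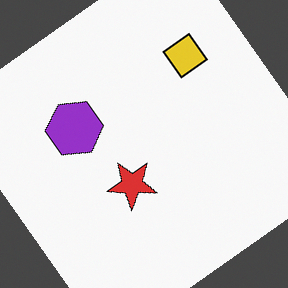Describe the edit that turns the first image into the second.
The second image is the first rotated counter-clockwise by a large amount — several tens of degrees.

Every shape is tilted by the same angle and the image corners show triangular fill wedges — a whole-image rotation by a non-right angle.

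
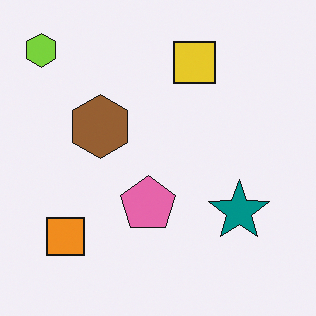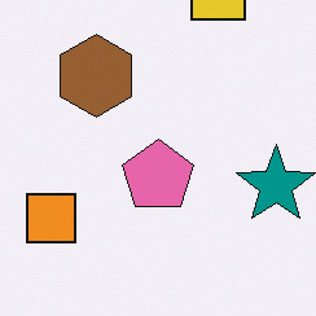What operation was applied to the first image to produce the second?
The image was cropped to a modestly smaller region and rescaled.

The visible shapes are larger and the field of view is narrower; shapes near the original edges may be partly or wholly outside the frame — a crop-and-rescale.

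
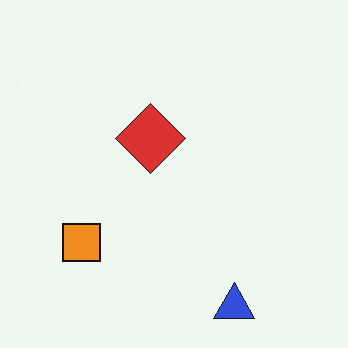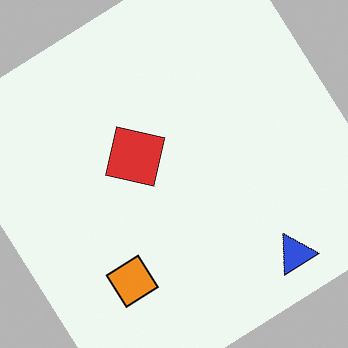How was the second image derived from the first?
The second image is the first rotated counter-clockwise by a large amount — several tens of degrees.

Every shape is tilted by the same angle and the image corners show triangular fill wedges — a whole-image rotation by a non-right angle.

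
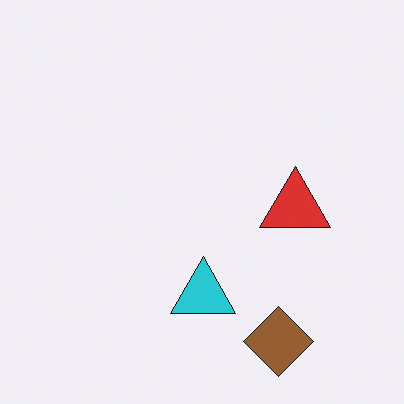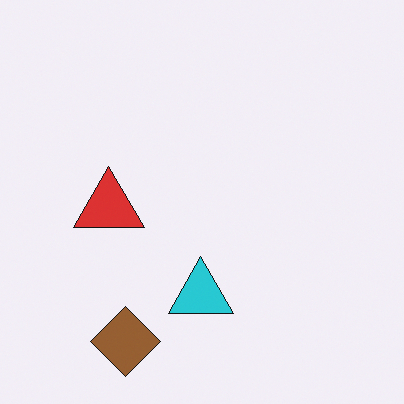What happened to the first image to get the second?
The second image is the first flipped horizontally (left ↔ right).

The red triangle is in the right of the first image and the left of the second — shapes on opposite sides of the vertical midline have swapped in a mirror flip.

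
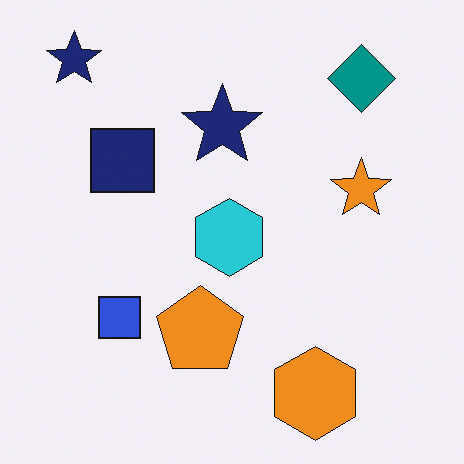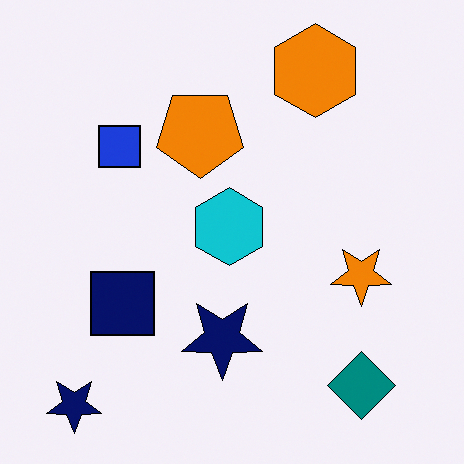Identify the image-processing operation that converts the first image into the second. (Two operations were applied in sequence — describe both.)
The second image is the first flipped vertically (top ↔ bottom), then given slightly increased contrast.

The orange hexagon is in the bottom-right of the first image and the top-right of the second — shapes on opposite sides of the horizontal midline have swapped in a mirror flip. Tones are pushed away from mid-grey across the whole image — a global contrast change.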